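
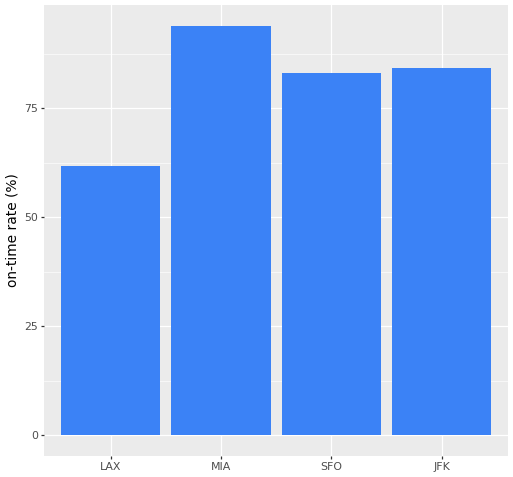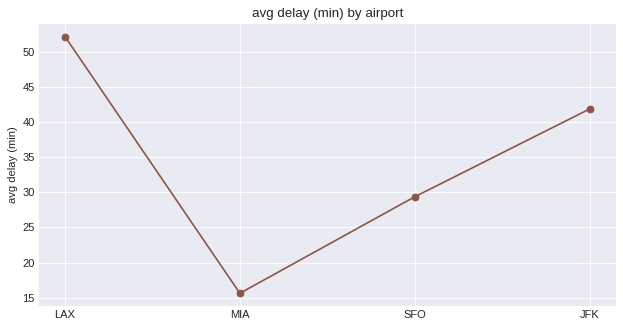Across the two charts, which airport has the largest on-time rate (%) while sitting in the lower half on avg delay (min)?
Chart 2 median avg delay (min) ≈ 35; below-median airports: MIA, SFO. Among those, MIA has the highest on-time rate (%) (≈ 90).

MIA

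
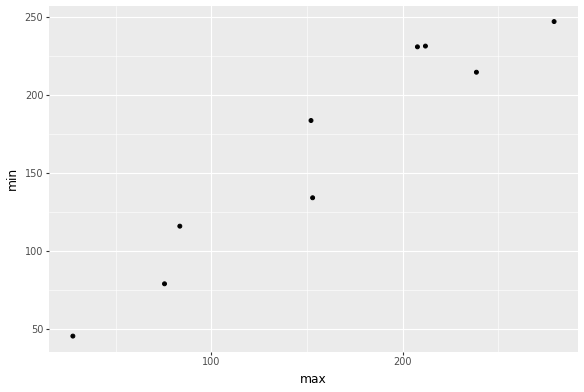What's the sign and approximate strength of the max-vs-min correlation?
Points are positively correlated; strong (|r| ≈ 1.0).

positive, strong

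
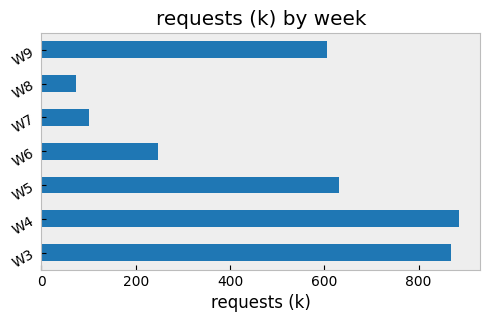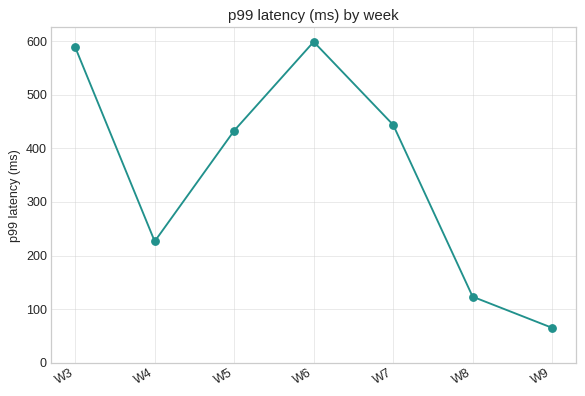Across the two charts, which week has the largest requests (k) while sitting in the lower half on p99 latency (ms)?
Chart 2 median p99 latency (ms) ≈ 400; below-median weeks: W4, W8, W9. Among those, W4 has the highest requests (k) (≈ 900).

W4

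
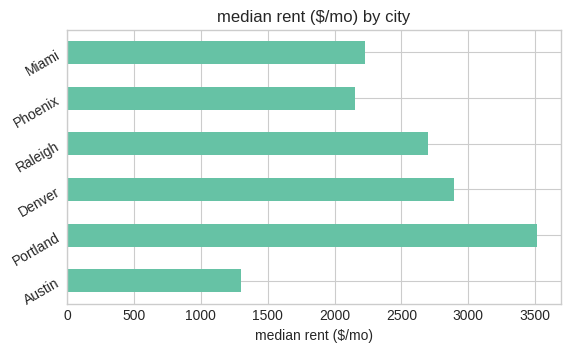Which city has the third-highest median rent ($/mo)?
Raleigh

Top 4: Portland ≈ 3500, Denver ≈ 3000, Raleigh ≈ 2500, Miami ≈ 2000.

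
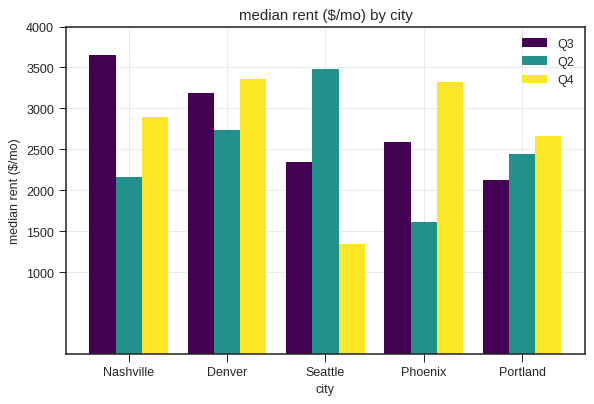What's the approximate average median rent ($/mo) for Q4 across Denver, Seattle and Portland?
≈ 2500

(3500 + 1500 + 2500) / 3 ≈ 2500.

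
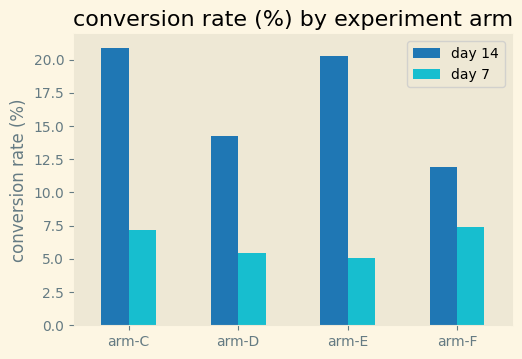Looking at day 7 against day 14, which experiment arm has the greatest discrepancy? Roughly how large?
arm-E: day 7 ≈ 6, day 14 ≈ 20 → gap ≈ 14. Next-largest (arm-C) is only ≈ 12.

arm-E, ≈ 14 %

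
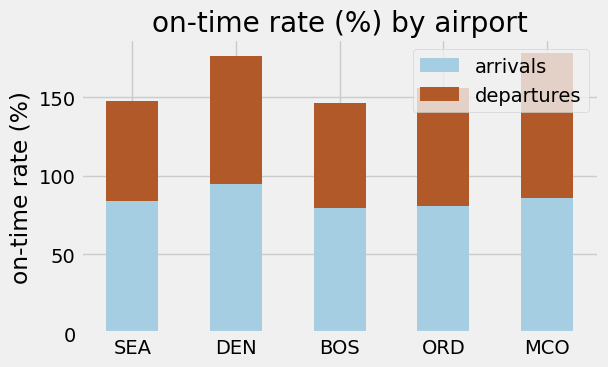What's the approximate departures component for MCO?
≈ 100

departures top ≈ 180, bottom ≈ 80; segment ≈ 100.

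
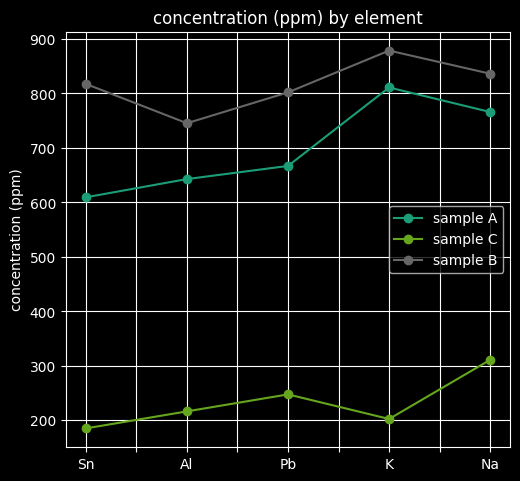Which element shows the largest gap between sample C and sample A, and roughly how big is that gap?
K, ≈ 600 ppm

K: sample C ≈ 200, sample A ≈ 800 → gap ≈ 600. Next-largest (Na) is only ≈ 500.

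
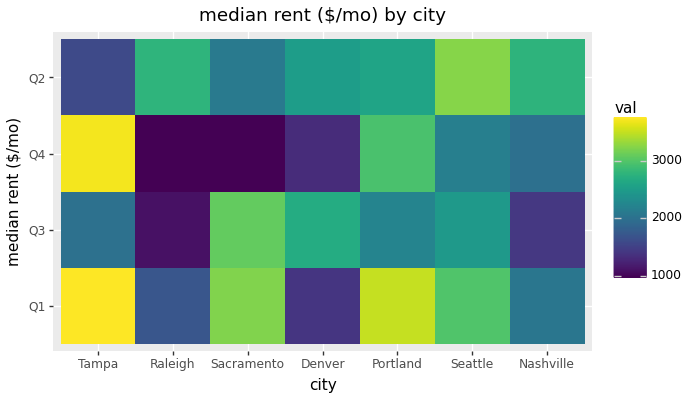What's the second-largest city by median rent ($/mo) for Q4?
Portland

Top 3 for Q4: Tampa ≈ 3500, Portland ≈ 3000, Seattle ≈ 2000.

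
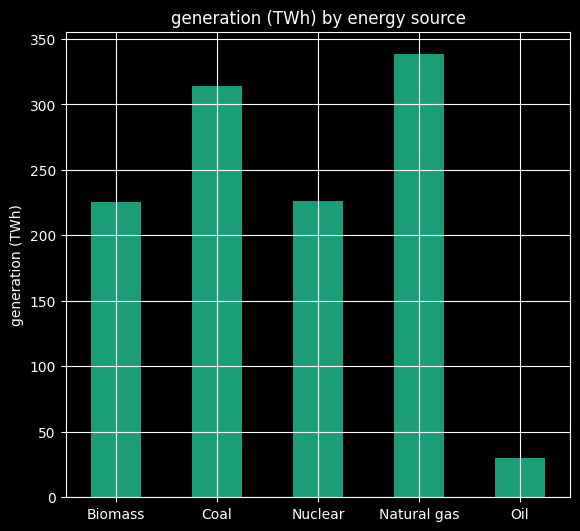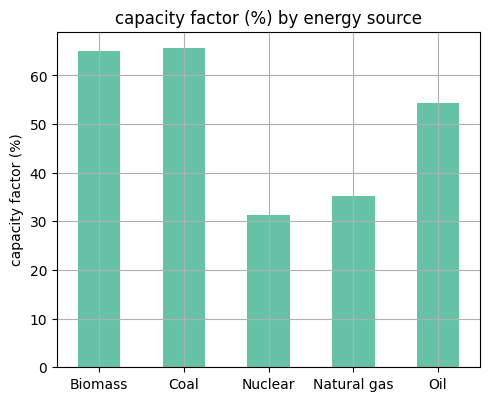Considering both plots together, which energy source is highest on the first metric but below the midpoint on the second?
Chart 2 median capacity factor (%) ≈ 50; below-median energy sources: Nuclear, Natural gas. Among those, Natural gas has the highest generation (TWh) (≈ 350).

Natural gas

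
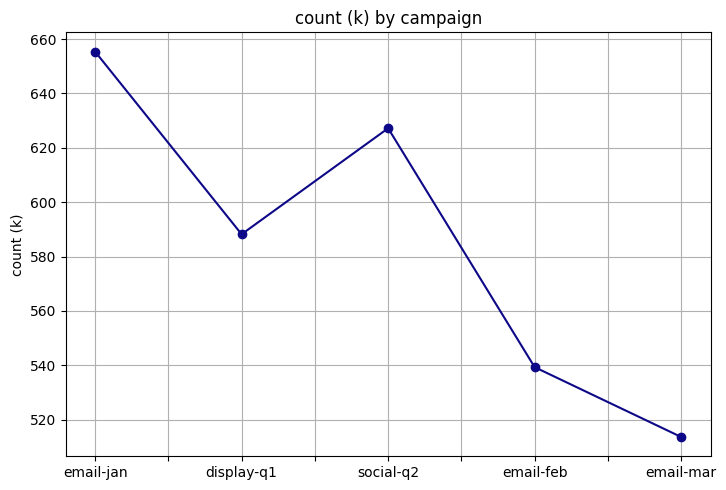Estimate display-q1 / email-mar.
≈ 1.12×

display-q1 ≈ 580, email-mar ≈ 520; 580/520 ≈ 1.12.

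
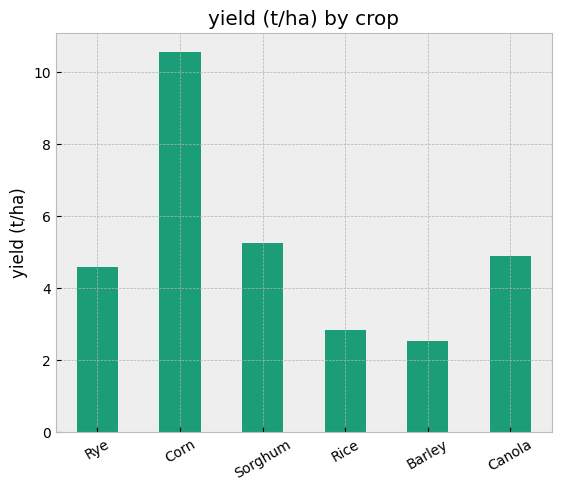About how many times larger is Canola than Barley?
Canola ≈ 5, Barley ≈ 3; 5/3 ≈ 1.67.

≈ 1.67×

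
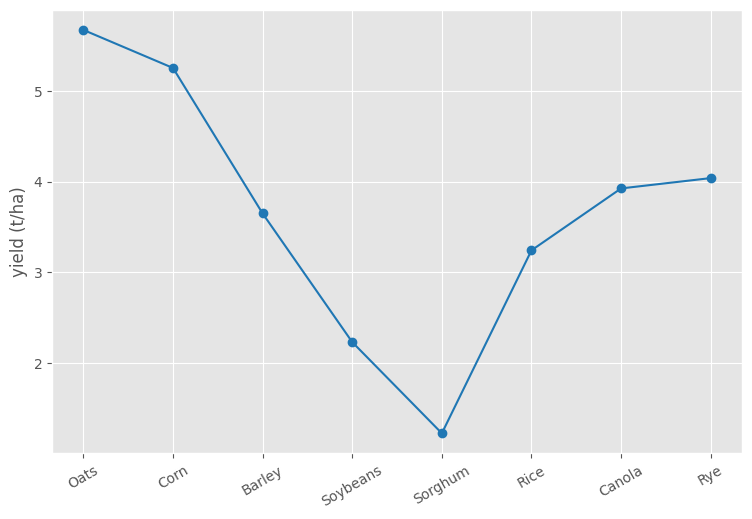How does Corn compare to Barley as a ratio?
Corn ≈ 5.5, Barley ≈ 3.5; 5.5/3.5 ≈ 1.57.

≈ 1.57×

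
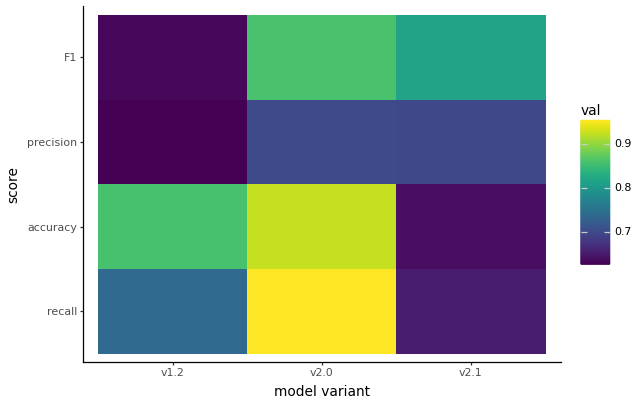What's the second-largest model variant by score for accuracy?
Top 3 for accuracy: v2.0 ≈ 0.95, v1.2 ≈ 0.85, v2.1 ≈ 0.65.

v1.2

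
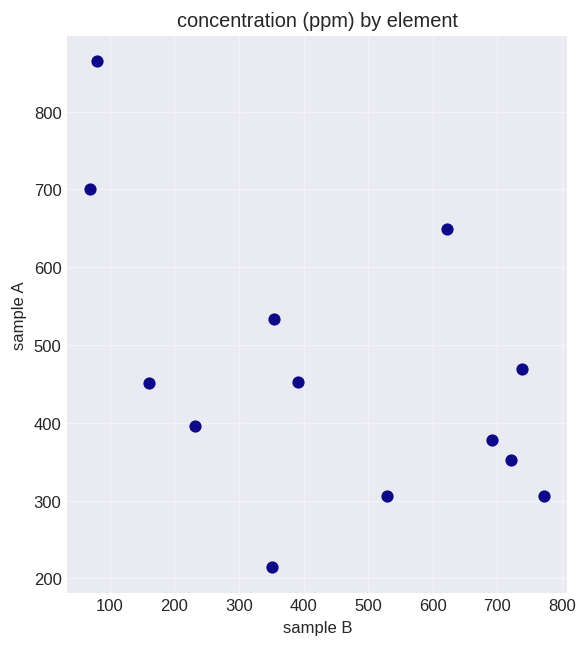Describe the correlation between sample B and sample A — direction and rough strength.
Points are negatively correlated; moderate (|r| ≈ 0.5).

negative, moderate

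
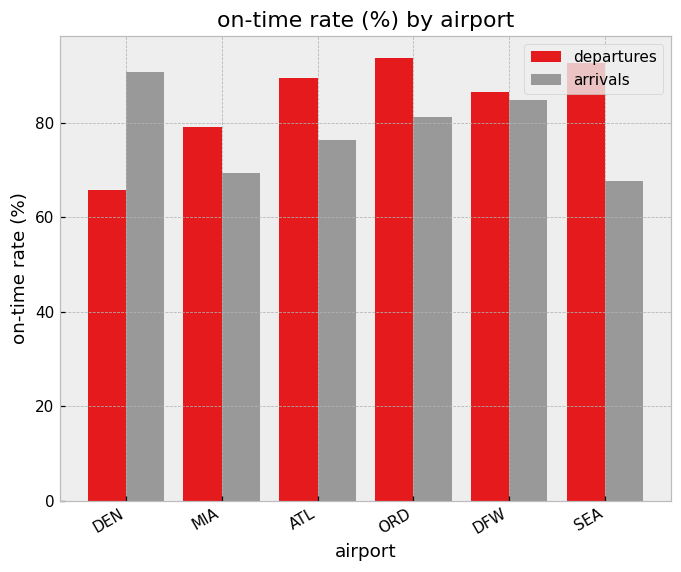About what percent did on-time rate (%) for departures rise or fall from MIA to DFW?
MIA ≈ 80, DFW ≈ 90; (90 − 80) / 80 ≈ +12.5%.

≈ +12.5%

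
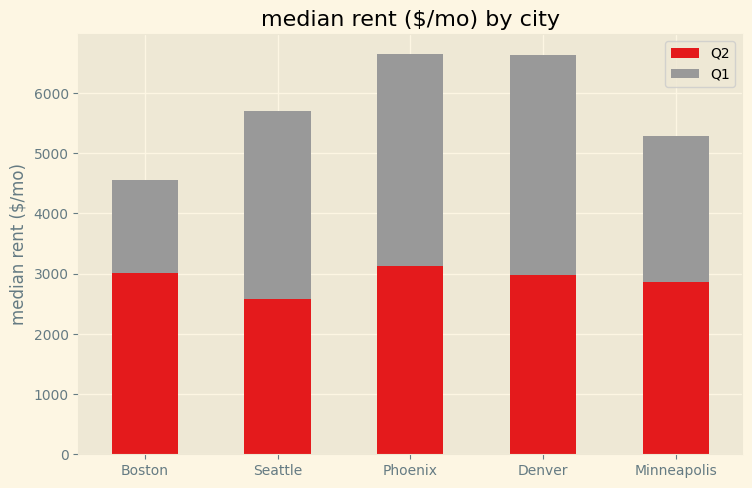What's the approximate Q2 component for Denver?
Q2 top ≈ 3000, bottom ≈ 0; segment ≈ 3000.

≈ 3000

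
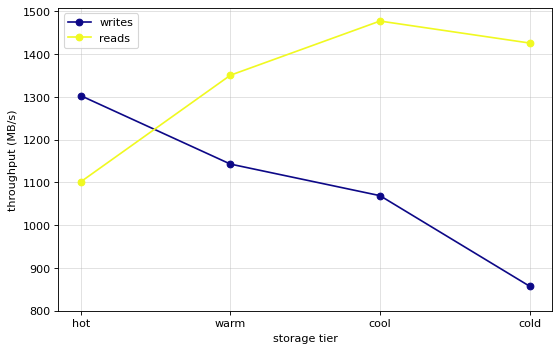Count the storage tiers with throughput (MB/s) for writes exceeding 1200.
1

Above 1200: hot.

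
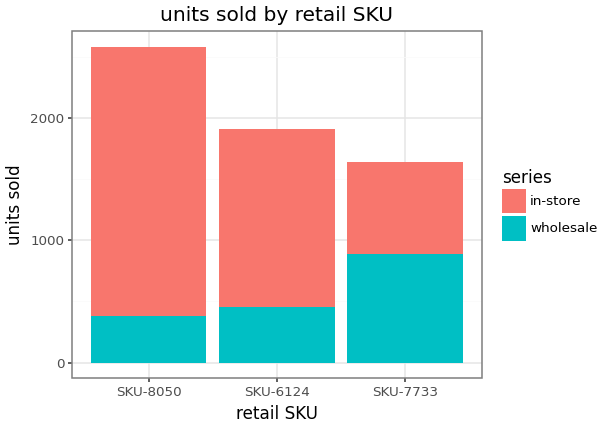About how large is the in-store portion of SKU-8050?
in-store top ≈ 2500, bottom ≈ 500; segment ≈ 2000.

≈ 2000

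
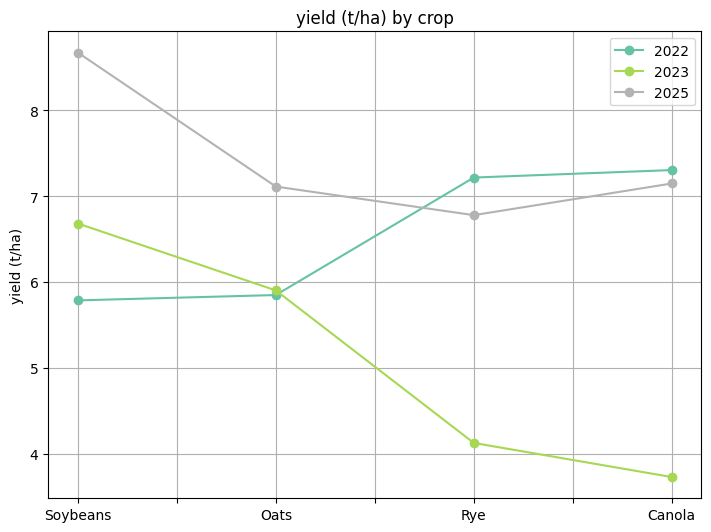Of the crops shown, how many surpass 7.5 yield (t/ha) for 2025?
1

Above 7.5: Soybeans.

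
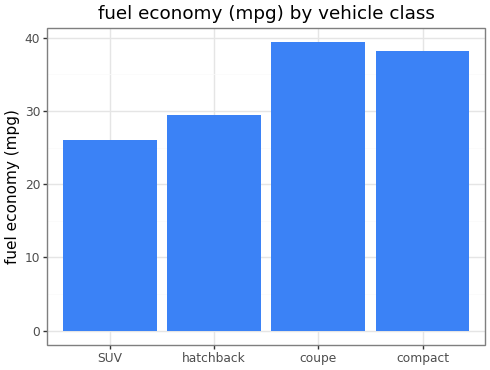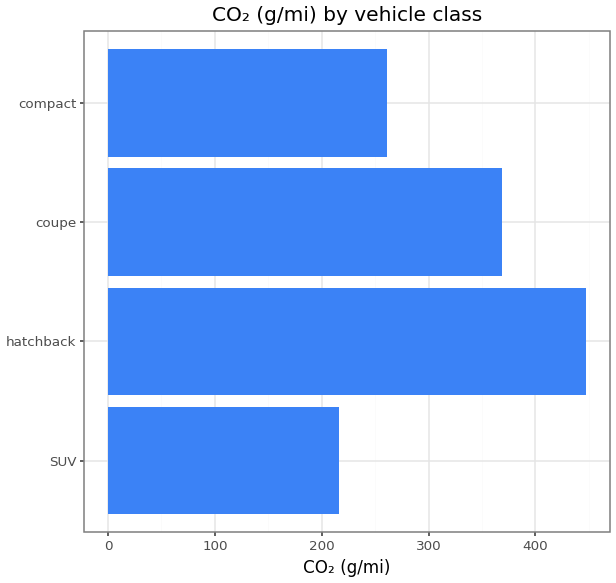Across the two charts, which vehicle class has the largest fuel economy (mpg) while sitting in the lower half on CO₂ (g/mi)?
compact

Chart 2 median CO₂ (g/mi) ≈ 300; below-median vehicle classes: SUV, compact. Among those, compact has the highest fuel economy (mpg) (≈ 40).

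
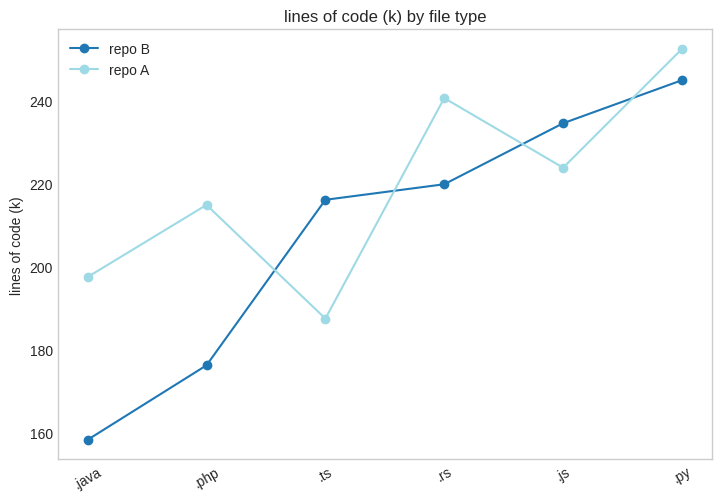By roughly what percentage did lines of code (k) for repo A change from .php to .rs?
≈ +14.3%

.php ≈ 210, .rs ≈ 240; (240 − 210) / 210 ≈ +14.3%.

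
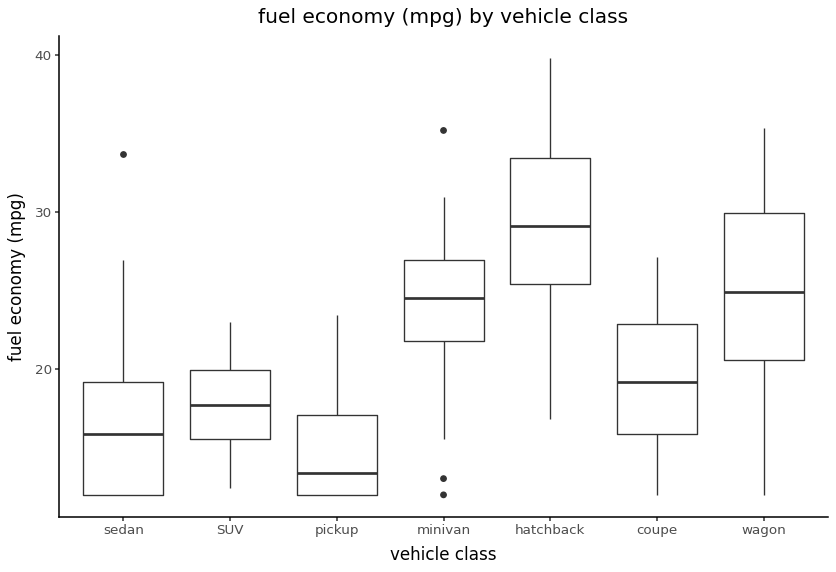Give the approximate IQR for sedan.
Q3 ≈ 20, Q1 ≈ 12; IQR ≈ 8.

≈ 8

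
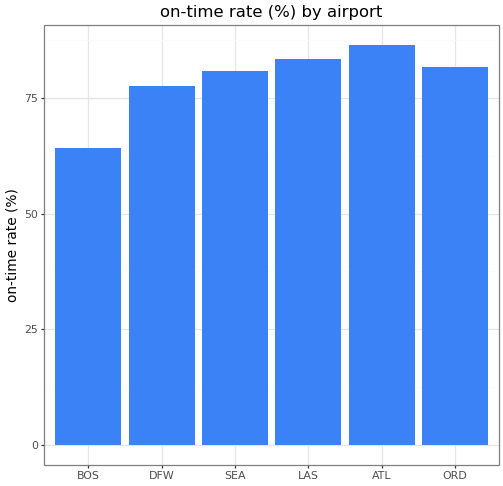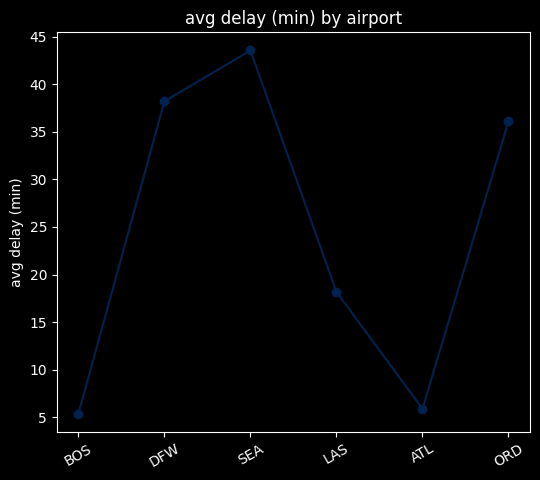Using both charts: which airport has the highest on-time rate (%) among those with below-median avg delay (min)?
ATL

Chart 2 median avg delay (min) ≈ 25; below-median airports: BOS, LAS, ATL. Among those, ATL has the highest on-time rate (%) (≈ 90).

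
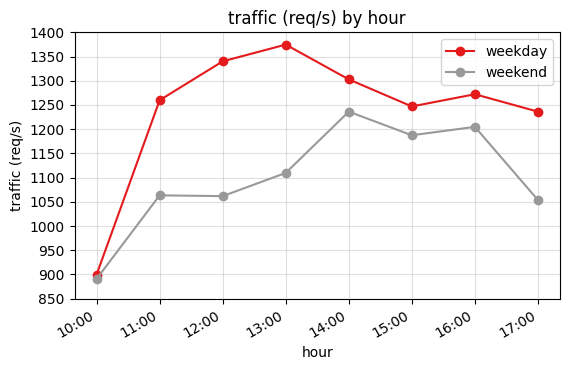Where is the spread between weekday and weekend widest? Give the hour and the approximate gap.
12:00: weekday ≈ 1350, weekend ≈ 1050 → gap ≈ 300. Next-largest (13:00) is only ≈ 250.

12:00, ≈ 300 req/s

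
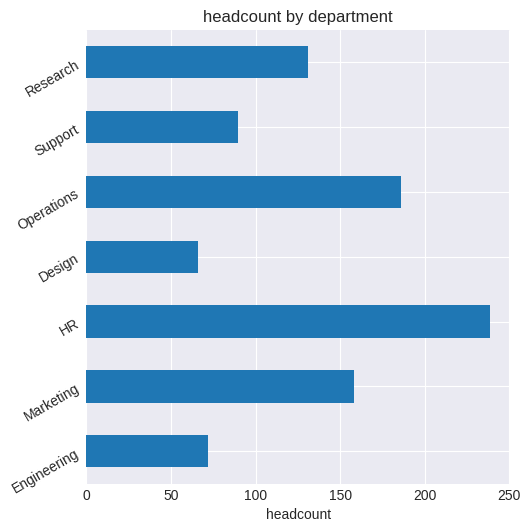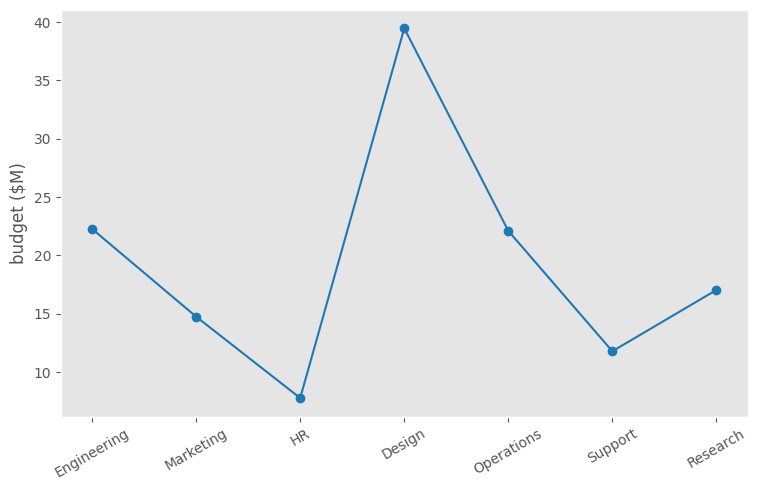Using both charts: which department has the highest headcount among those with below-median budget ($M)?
Chart 2 median budget ($M) ≈ 15; below-median departments: Marketing, HR, Support. Among those, HR has the highest headcount (≈ 250).

HR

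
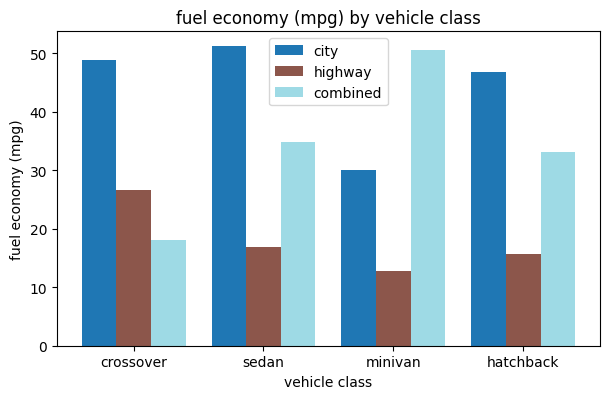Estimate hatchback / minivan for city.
hatchback ≈ 45, minivan ≈ 30; 45/30 ≈ 1.5.

≈ 1.5×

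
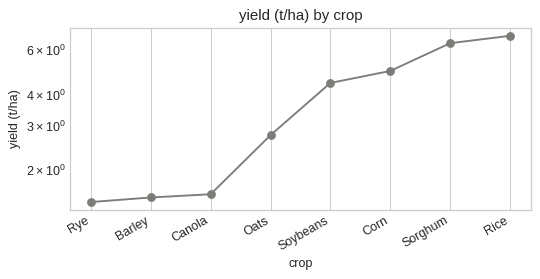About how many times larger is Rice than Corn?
Rice ≈ 7.0, Corn ≈ 5.0; 7.0/5.0 ≈ 1.4.

≈ 1.4×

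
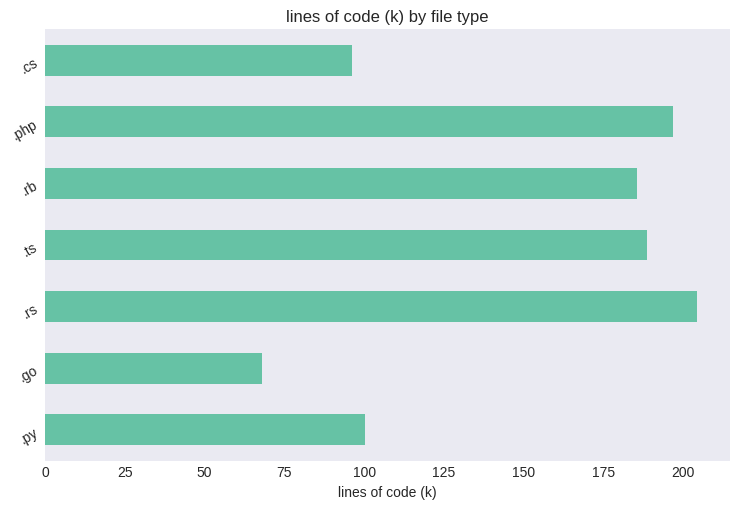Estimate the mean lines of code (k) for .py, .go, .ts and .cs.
(100 + 60 + 180 + 100) / 4 ≈ 110.

≈ 110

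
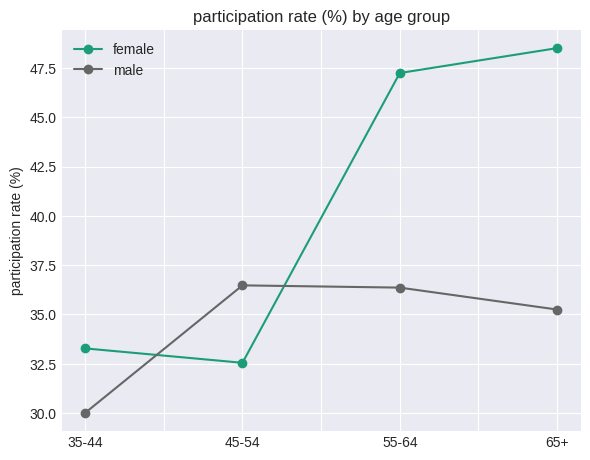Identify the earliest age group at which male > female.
35-44: male ≈ 30 vs female ≈ 34 (not yet); 45-54: male ≈ 36 vs female ≈ 32 (first crossover).

45-54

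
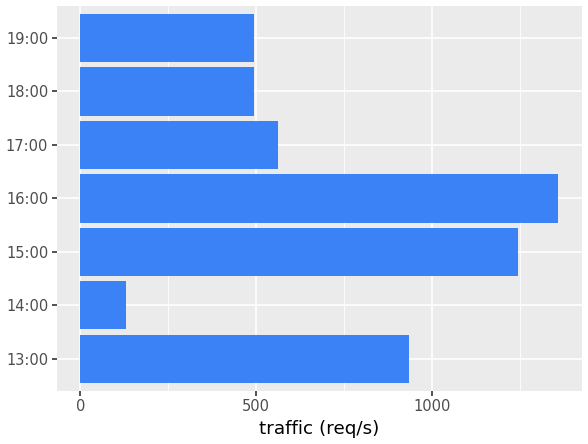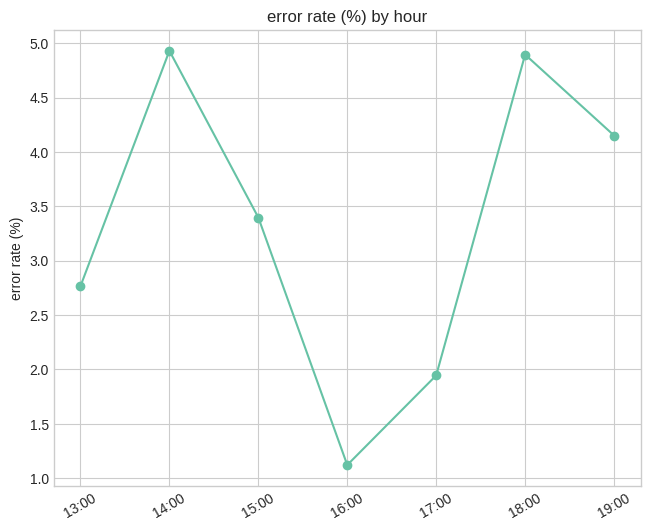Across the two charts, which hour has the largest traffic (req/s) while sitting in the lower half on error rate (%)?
Chart 2 median error rate (%) ≈ 3.5; below-median hours: 13:00, 16:00, 17:00. Among those, 16:00 has the highest traffic (req/s) (≈ 1400).

16:00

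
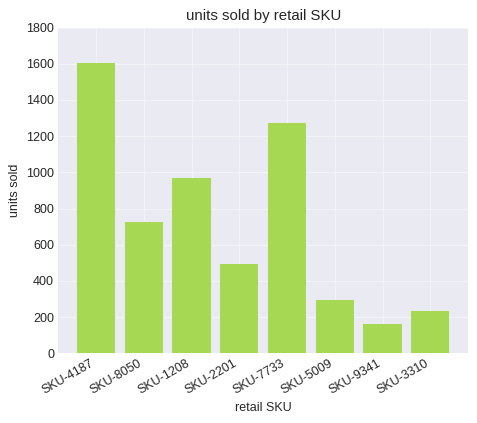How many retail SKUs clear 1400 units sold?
Above 1400: SKU-4187.

1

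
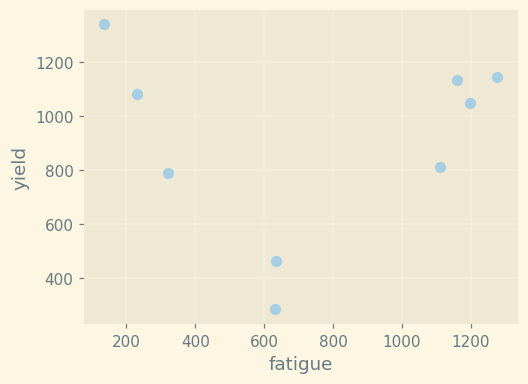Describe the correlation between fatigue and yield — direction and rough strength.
Points are roughly uncorrelated; weak (|r| ≈ 0.1).

no clear correlation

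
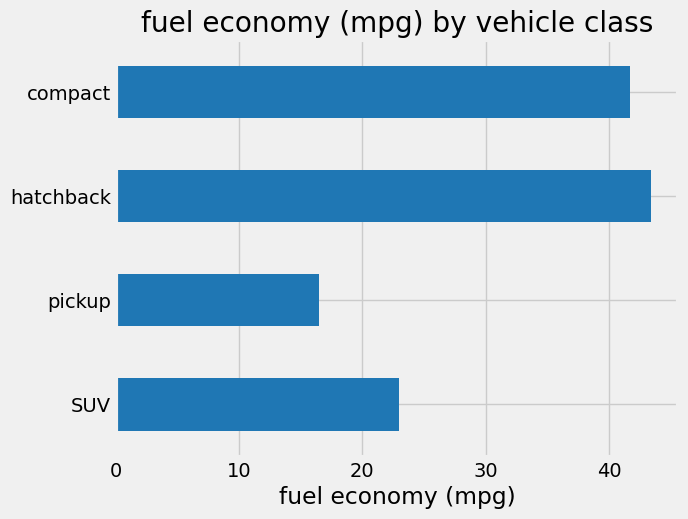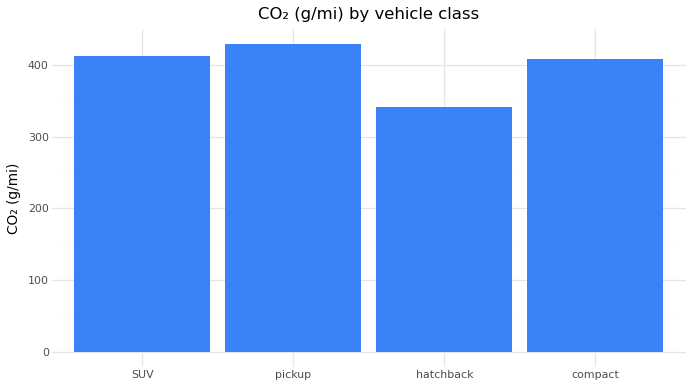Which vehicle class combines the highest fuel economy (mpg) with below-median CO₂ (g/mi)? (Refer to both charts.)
hatchback

Chart 2 median CO₂ (g/mi) ≈ 400; below-median vehicle classes: hatchback, compact. Among those, hatchback has the highest fuel economy (mpg) (≈ 45).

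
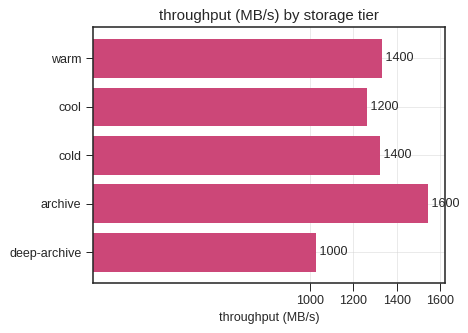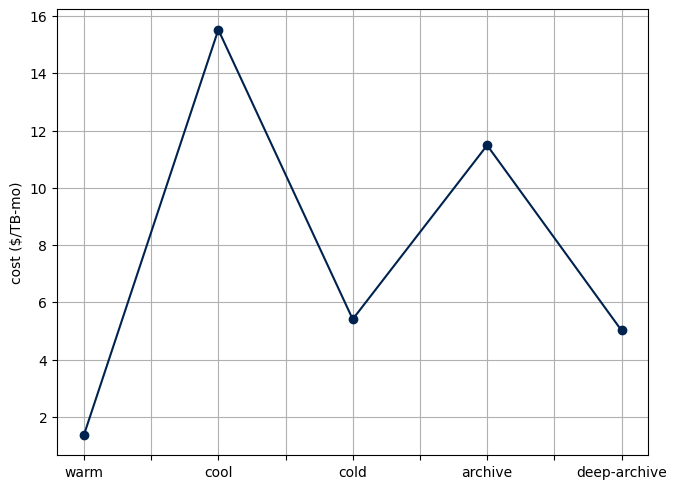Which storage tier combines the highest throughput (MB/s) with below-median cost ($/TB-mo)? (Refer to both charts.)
Chart 2 median cost ($/TB-mo) ≈ 6; below-median storage tiers: warm, deep-archive. Among those, warm has the highest throughput (MB/s) (≈ 1400).

warm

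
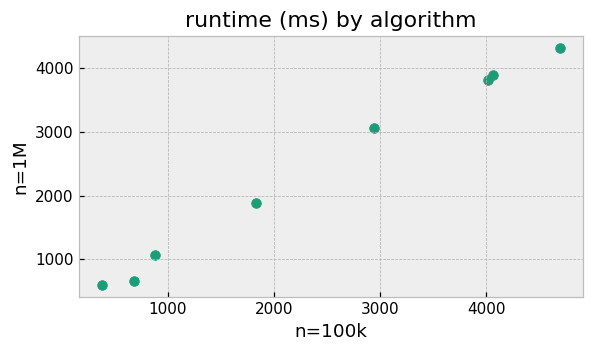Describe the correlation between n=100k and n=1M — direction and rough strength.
Points are positively correlated; strong (|r| ≈ 1.0).

positive, strong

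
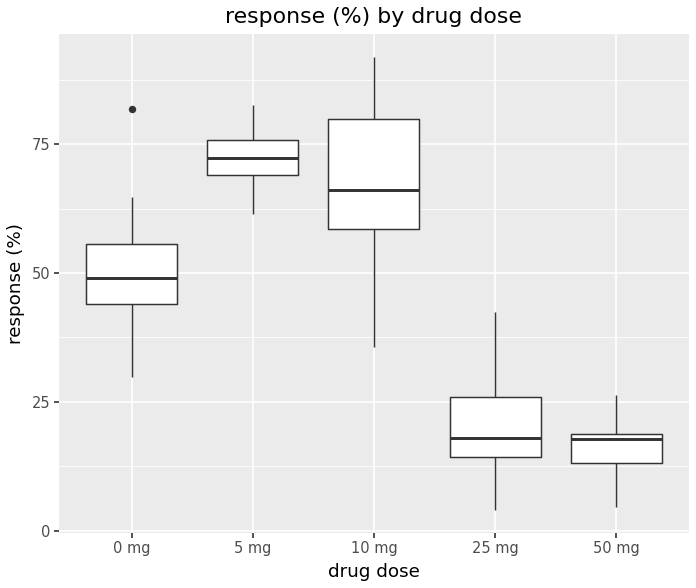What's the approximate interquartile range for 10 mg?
≈ 20

Q3 ≈ 80, Q1 ≈ 60; IQR ≈ 20.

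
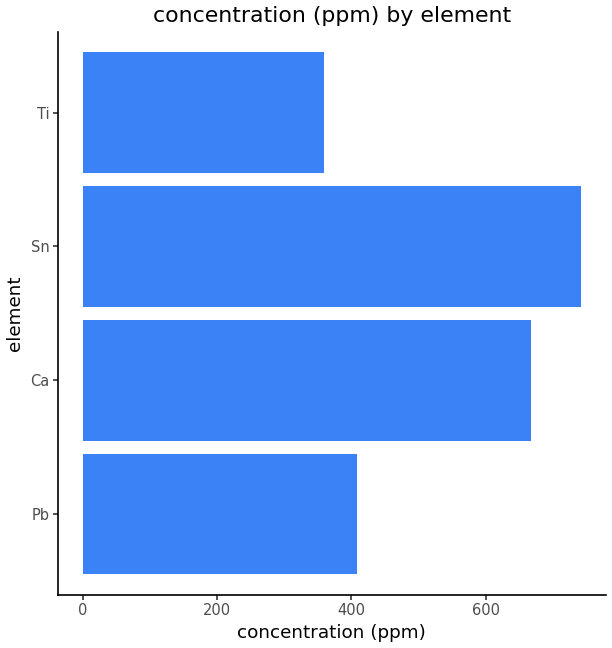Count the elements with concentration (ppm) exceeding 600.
Above 600: Ca, Sn.

2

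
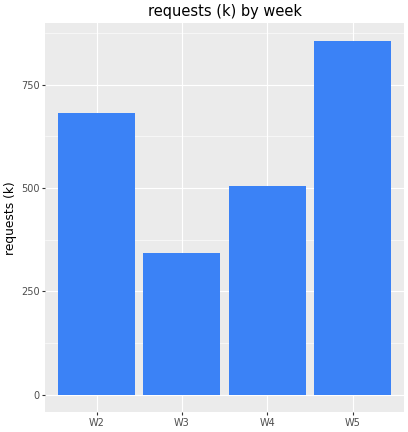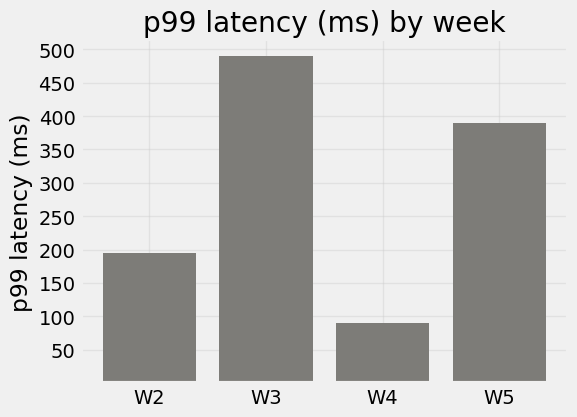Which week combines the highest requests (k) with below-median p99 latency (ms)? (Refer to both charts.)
Chart 2 median p99 latency (ms) ≈ 300; below-median weeks: W2, W4. Among those, W2 has the highest requests (k) (≈ 700).

W2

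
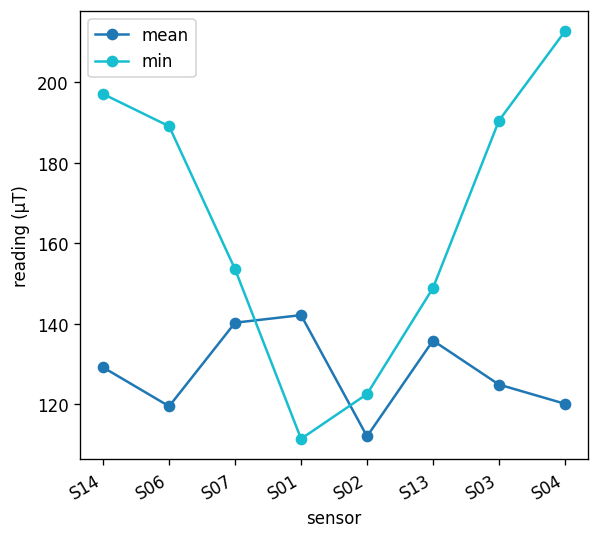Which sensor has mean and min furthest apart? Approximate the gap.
S04: mean ≈ 120, min ≈ 210 → gap ≈ 90. Next-largest (S06) is only ≈ 70.

S04, ≈ 90 µT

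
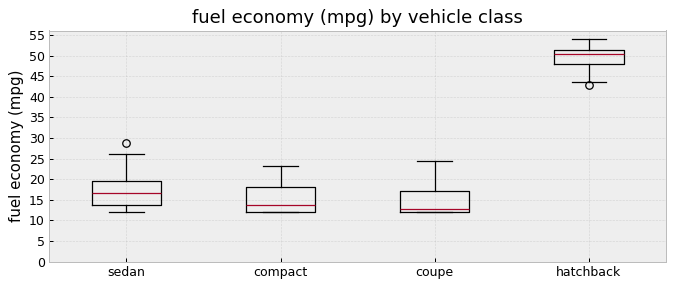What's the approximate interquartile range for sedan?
Q3 ≈ 20, Q1 ≈ 15; IQR ≈ 5.

≈ 5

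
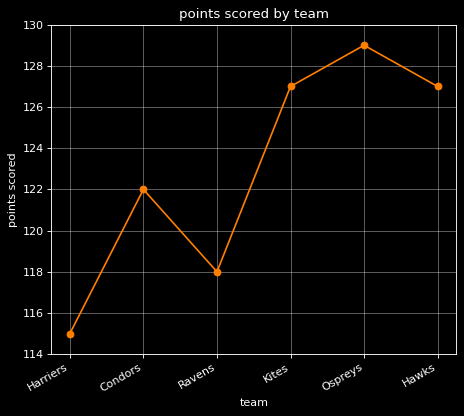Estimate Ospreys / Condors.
≈ 1.05×

Ospreys ≈ 128, Condors ≈ 122; 128/122 ≈ 1.05.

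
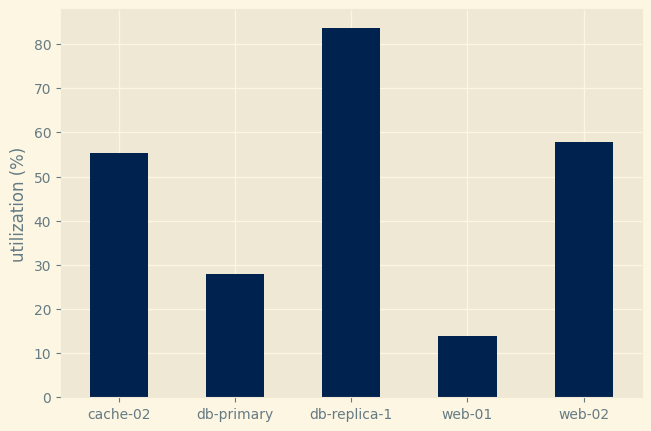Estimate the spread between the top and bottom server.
≈ 70

Max db-replica-1 ≈ 80, min web-01 ≈ 10; range ≈ 70.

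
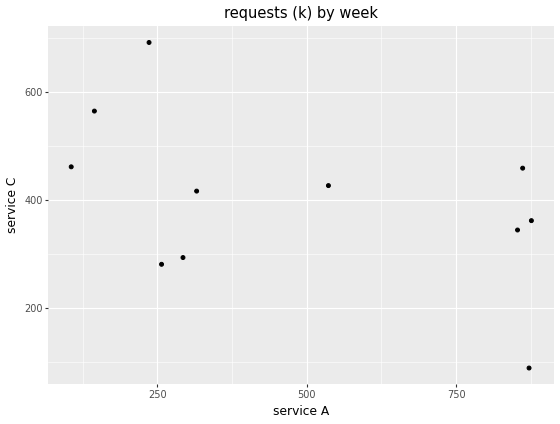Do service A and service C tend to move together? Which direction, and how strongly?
negative, moderate

Points are negatively correlated; moderate (|r| ≈ 0.5).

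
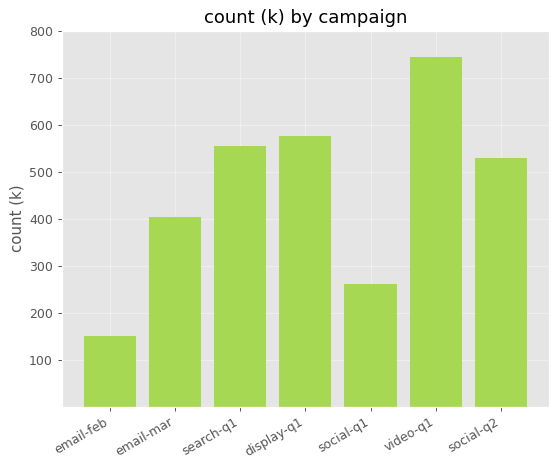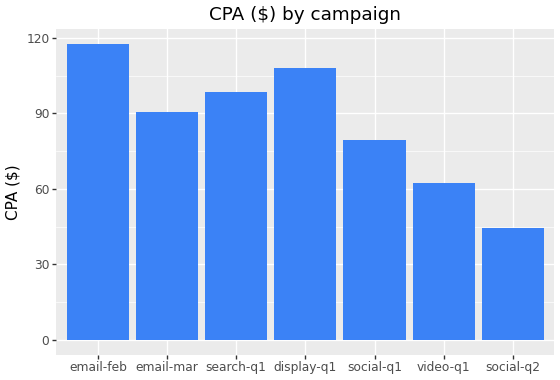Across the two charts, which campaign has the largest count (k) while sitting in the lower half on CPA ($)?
Chart 2 median CPA ($) ≈ 100; below-median campaigns: social-q1, video-q1, social-q2. Among those, video-q1 has the highest count (k) (≈ 700).

video-q1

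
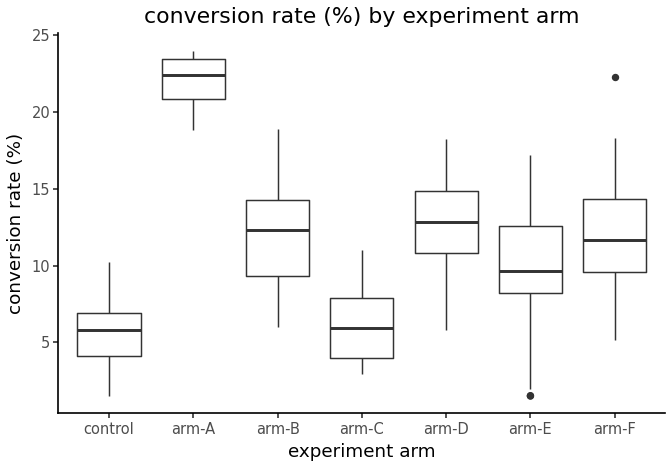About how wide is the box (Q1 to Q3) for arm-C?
Q3 ≈ 8, Q1 ≈ 4; IQR ≈ 4.

≈ 4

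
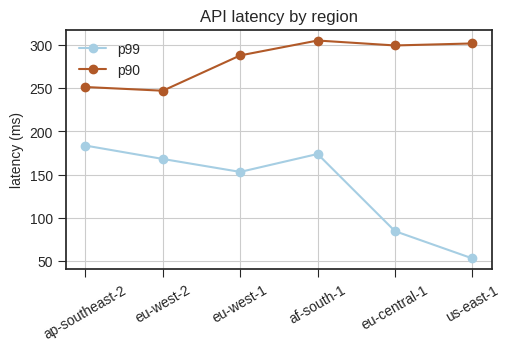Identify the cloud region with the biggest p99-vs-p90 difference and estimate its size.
us-east-1, ≈ 250 ms

us-east-1: p99 ≈ 50, p90 ≈ 300 → gap ≈ 250. Next-largest (eu-central-1) is only ≈ 225.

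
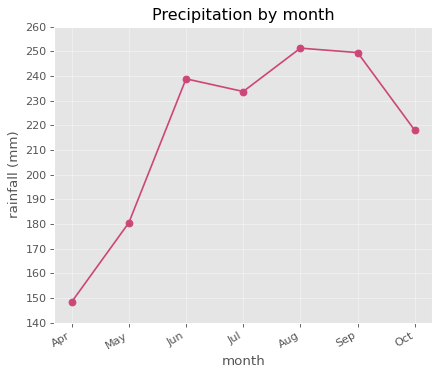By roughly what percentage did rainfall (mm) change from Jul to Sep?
≈ +8.7%

Jul ≈ 230, Sep ≈ 250; (250 − 230) / 230 ≈ +8.7%.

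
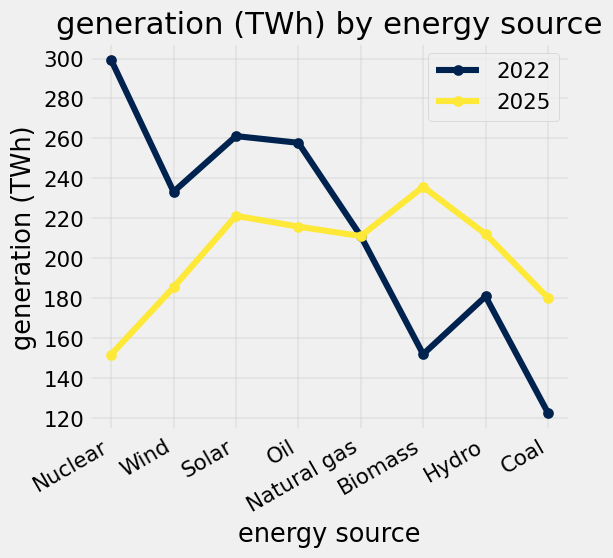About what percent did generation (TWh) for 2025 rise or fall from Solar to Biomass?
≈ +9.1%

Solar ≈ 220, Biomass ≈ 240; (240 − 220) / 220 ≈ +9.1%.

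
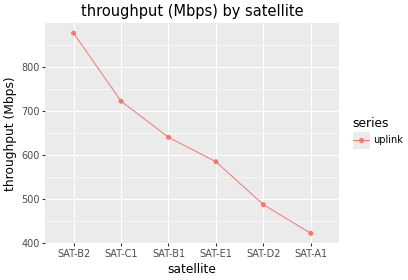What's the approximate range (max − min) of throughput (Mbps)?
Max SAT-B2 ≈ 900, min SAT-A1 ≈ 400; range ≈ 500.

≈ 500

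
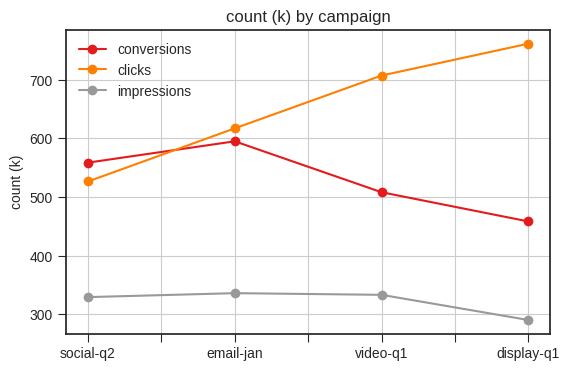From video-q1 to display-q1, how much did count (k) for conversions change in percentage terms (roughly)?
≈ -10%

video-q1 ≈ 500, display-q1 ≈ 450; (450 − 500) / 500 ≈ -10%.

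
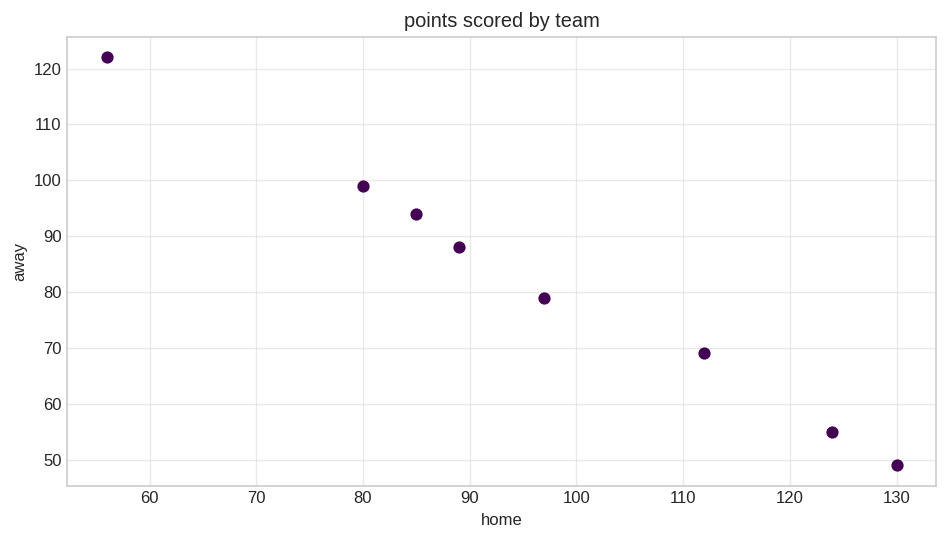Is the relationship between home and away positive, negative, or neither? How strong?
Points are negatively correlated; strong (|r| ≈ 1.0).

negative, strong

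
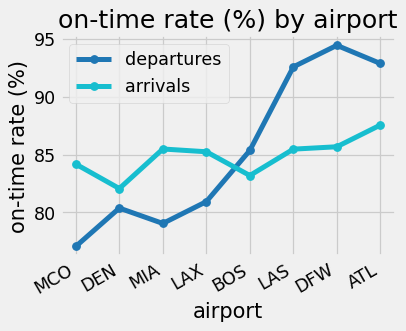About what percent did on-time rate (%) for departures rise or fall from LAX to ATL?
LAX ≈ 80, ATL ≈ 92; (92 − 80) / 80 ≈ +15%.

≈ +15%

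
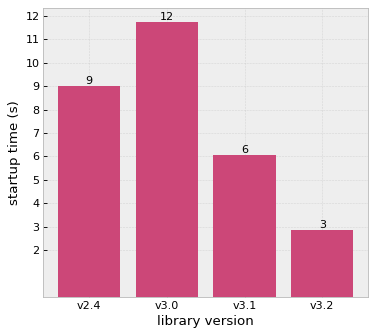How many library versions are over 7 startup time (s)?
2

Above 7: v2.4, v3.0.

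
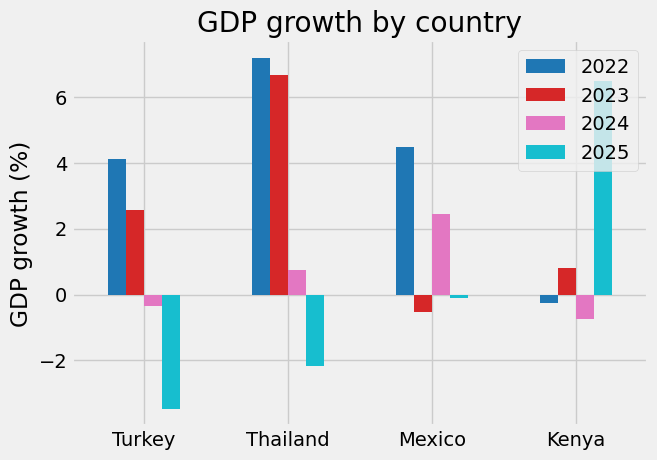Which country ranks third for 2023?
Top 4 for 2023: Thailand ≈ 7, Turkey ≈ 3, Kenya ≈ 1, Mexico ≈ -1.

Kenya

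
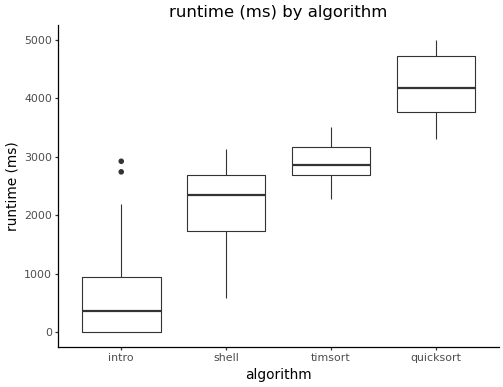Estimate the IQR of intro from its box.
≈ 1000

Q3 ≈ 1000, Q1 ≈ 0; IQR ≈ 1000.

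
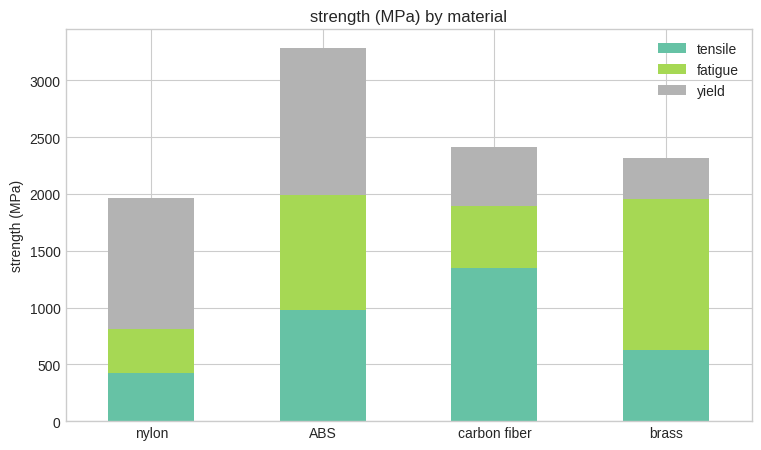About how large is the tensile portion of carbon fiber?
tensile top ≈ 1500, bottom ≈ 0; segment ≈ 1500.

≈ 1500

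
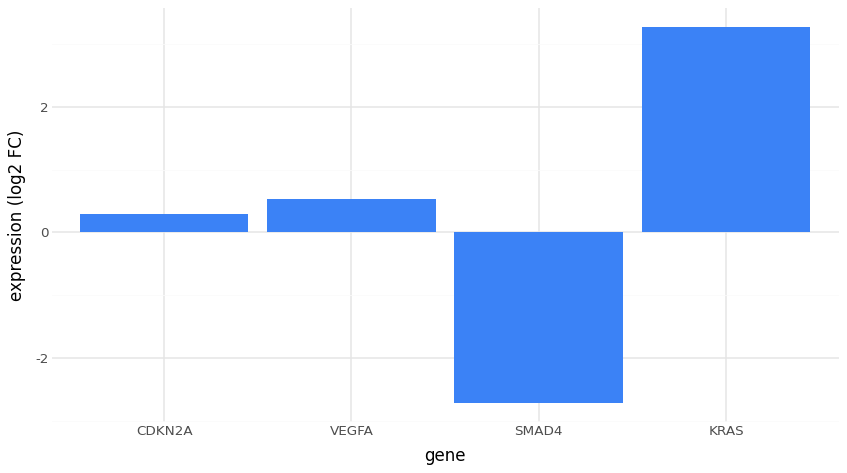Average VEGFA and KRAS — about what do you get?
≈ 2

(0.5 + 3.5) / 2 ≈ 2.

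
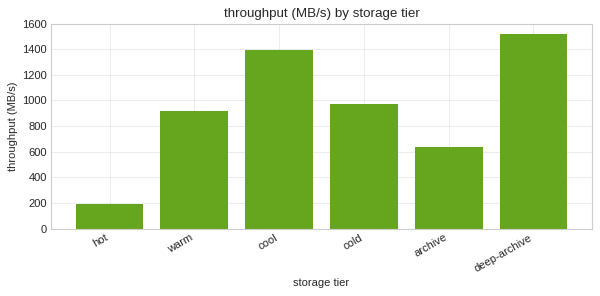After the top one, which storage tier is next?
cool

Top 3: deep-archive ≈ 1600, cool ≈ 1400, cold ≈ 1000.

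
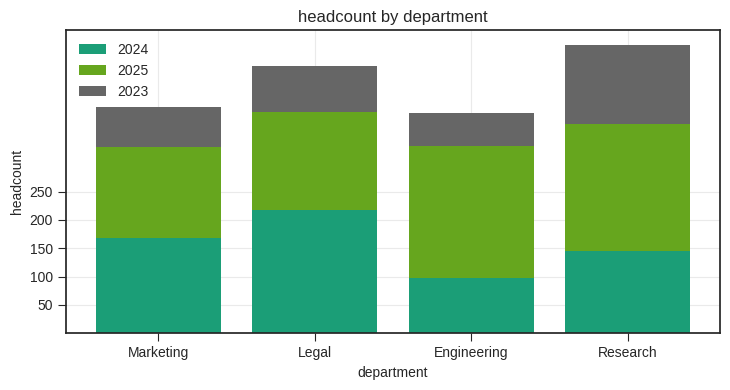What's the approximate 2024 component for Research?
≈ 150

2024 top ≈ 150, bottom ≈ 0; segment ≈ 150.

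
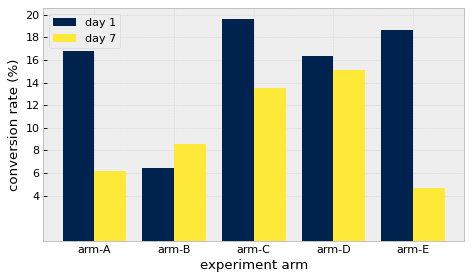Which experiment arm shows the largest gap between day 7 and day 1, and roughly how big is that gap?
arm-E, ≈ 14 %

arm-E: day 7 ≈ 4, day 1 ≈ 18 → gap ≈ 14. Next-largest (arm-A) is only ≈ 10.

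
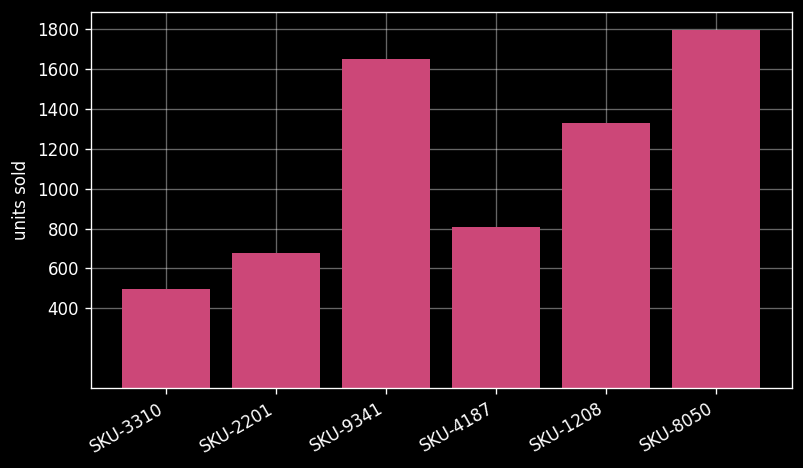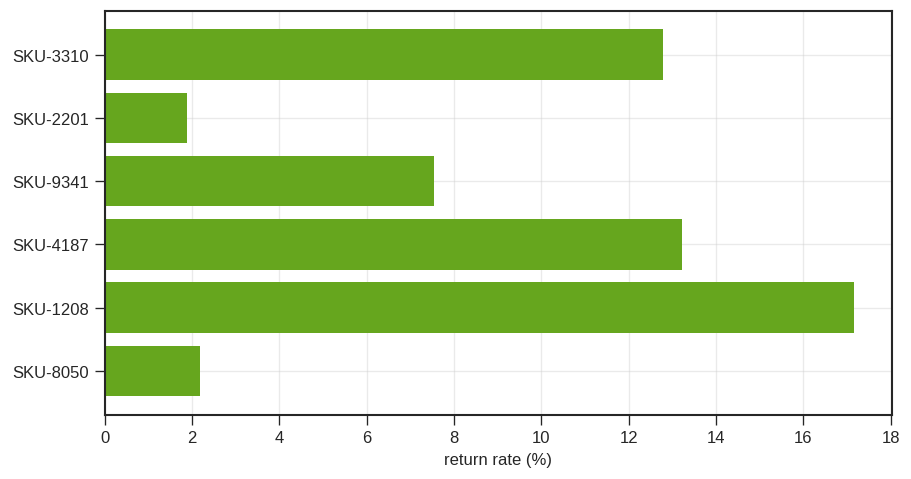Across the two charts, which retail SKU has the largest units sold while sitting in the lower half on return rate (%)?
SKU-8050

Chart 2 median return rate (%) ≈ 10; below-median retail SKUs: SKU-2201, SKU-9341, SKU-8050. Among those, SKU-8050 has the highest units sold (≈ 1800).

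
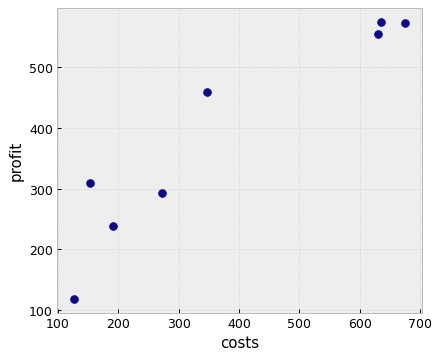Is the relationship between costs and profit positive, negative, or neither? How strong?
Points are positively correlated; strong (|r| ≈ 0.9).

positive, strong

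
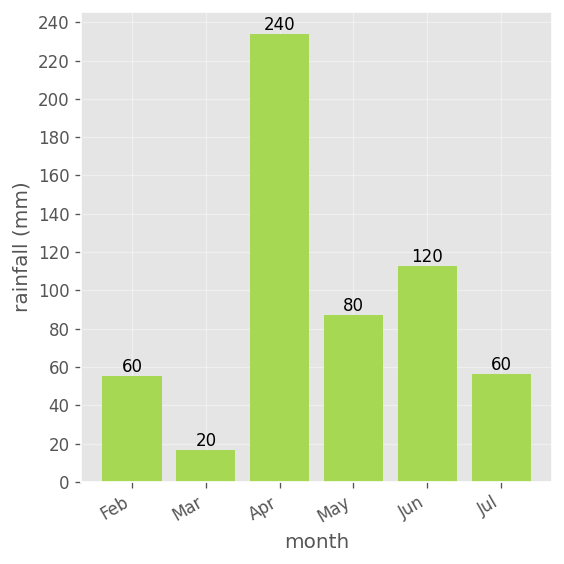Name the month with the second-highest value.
Top 3: Apr ≈ 240, Jun ≈ 120, May ≈ 80.

Jun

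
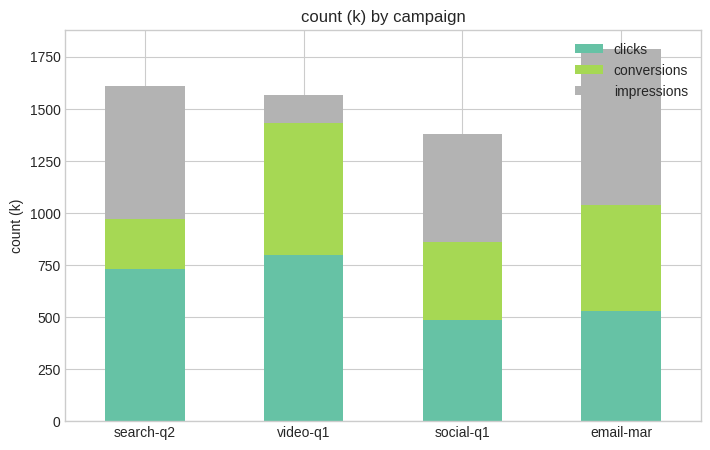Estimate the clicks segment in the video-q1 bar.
clicks top ≈ 800, bottom ≈ 0; segment ≈ 800.

≈ 800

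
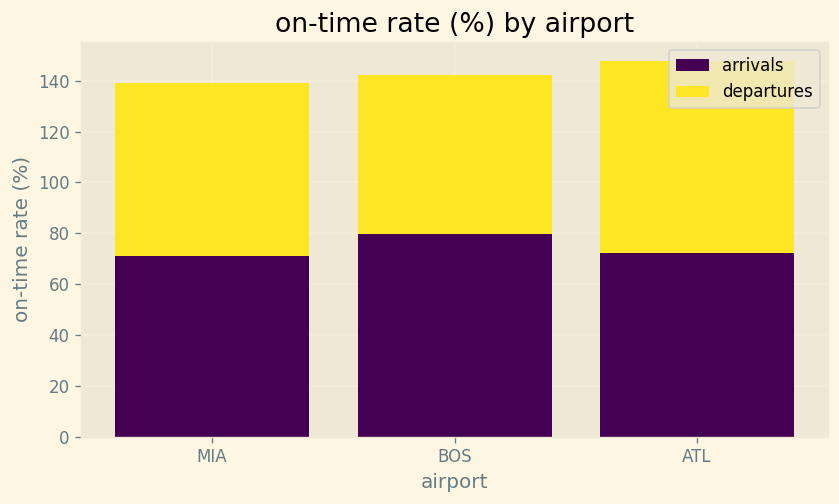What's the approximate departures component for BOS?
departures top ≈ 140, bottom ≈ 80; segment ≈ 60.

≈ 60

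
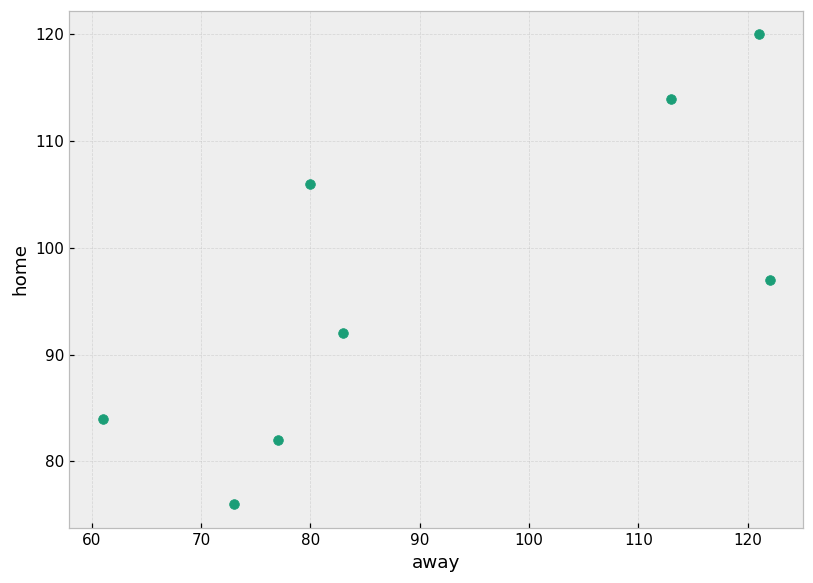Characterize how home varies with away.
Points are positively correlated; strong (|r| ≈ 0.8).

positive, strong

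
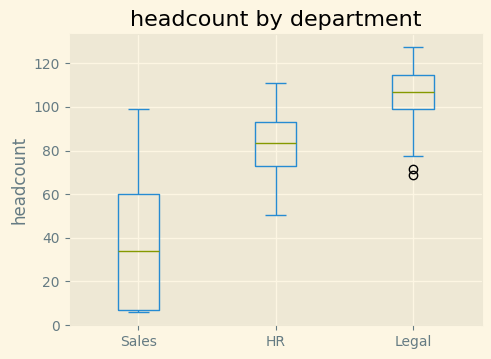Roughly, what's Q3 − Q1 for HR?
≈ 20

Q3 ≈ 90, Q1 ≈ 70; IQR ≈ 20.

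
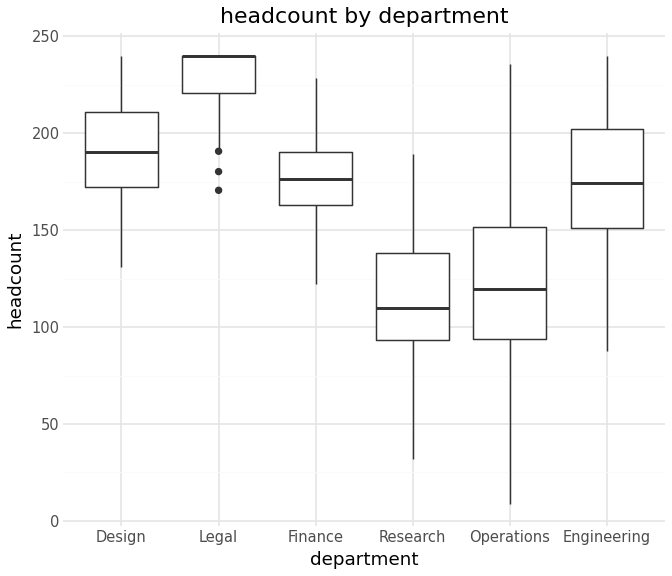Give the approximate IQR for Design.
Q3 ≈ 220, Q1 ≈ 180; IQR ≈ 40.

≈ 40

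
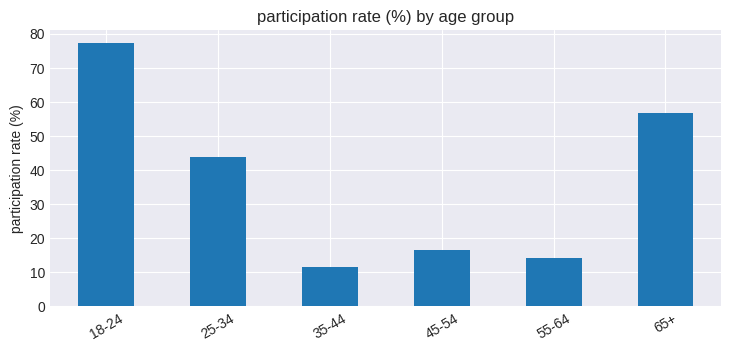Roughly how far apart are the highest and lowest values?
≈ 70

Max 18-24 ≈ 80, min 35-44 ≈ 10; range ≈ 70.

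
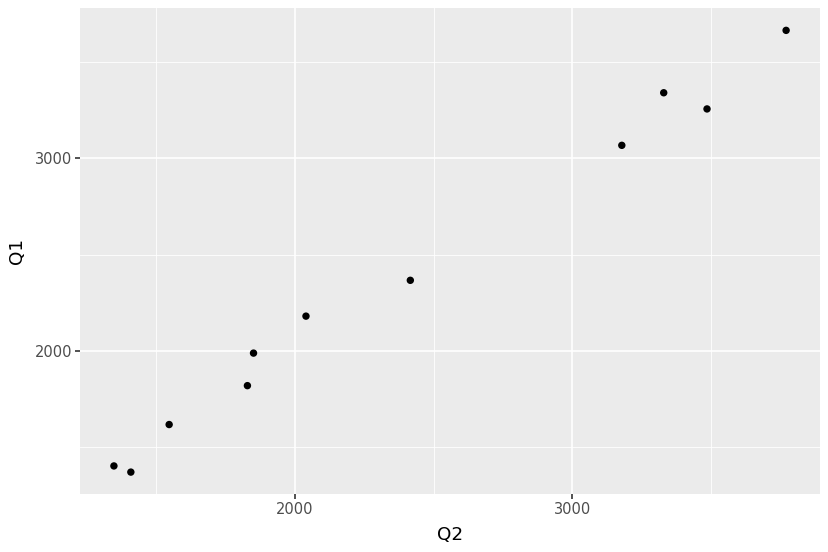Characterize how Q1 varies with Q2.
positive, strong

Points are positively correlated; strong (|r| ≈ 1.0).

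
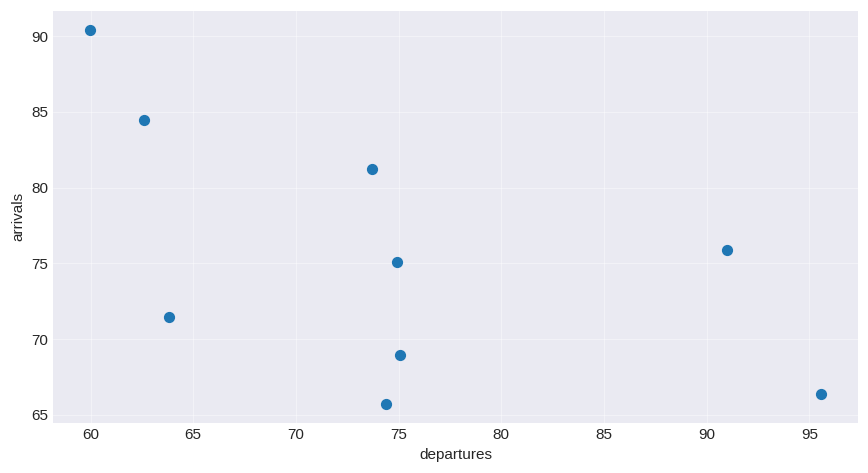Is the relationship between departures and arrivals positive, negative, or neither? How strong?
Points are negatively correlated; moderate (|r| ≈ 0.6).

negative, moderate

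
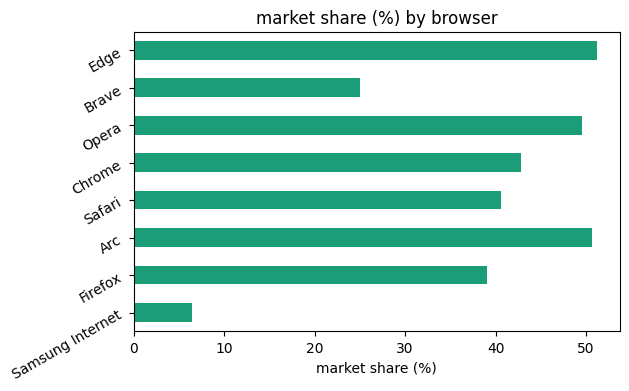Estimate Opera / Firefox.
Opera ≈ 50, Firefox ≈ 40; 50/40 ≈ 1.25.

≈ 1.25×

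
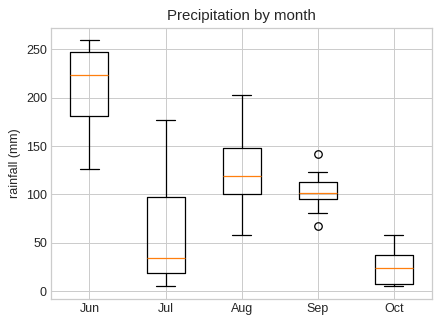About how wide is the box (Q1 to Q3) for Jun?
≈ 60

Q3 ≈ 240, Q1 ≈ 180; IQR ≈ 60.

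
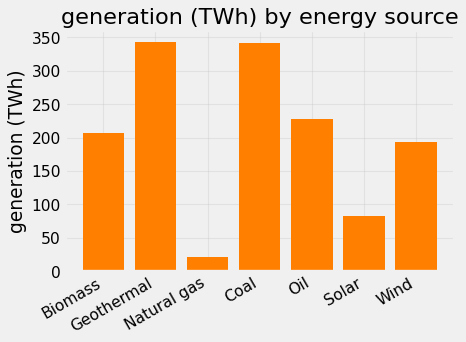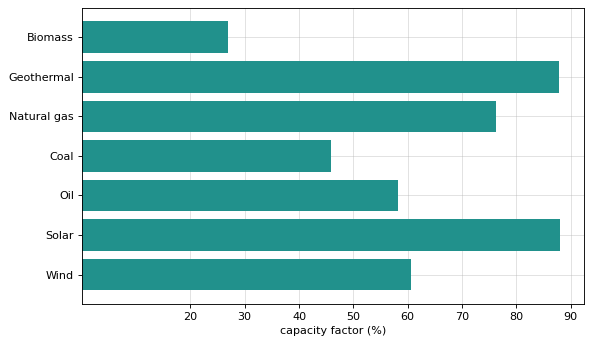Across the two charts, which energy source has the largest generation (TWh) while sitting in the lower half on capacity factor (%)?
Coal

Chart 2 median capacity factor (%) ≈ 60; below-median energy sources: Biomass, Coal, Oil. Among those, Coal has the highest generation (TWh) (≈ 350).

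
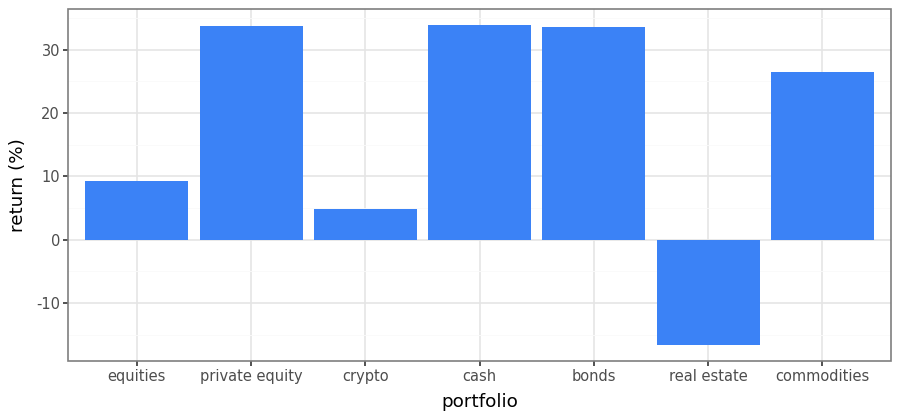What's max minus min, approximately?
Max cash ≈ 35, min real estate ≈ -15; range ≈ 50.

≈ 50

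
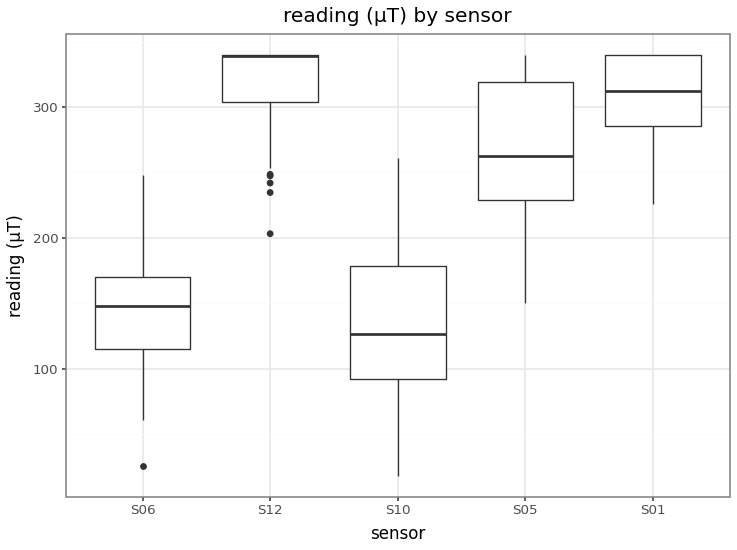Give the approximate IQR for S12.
≈ 40

Q3 ≈ 340, Q1 ≈ 300; IQR ≈ 40.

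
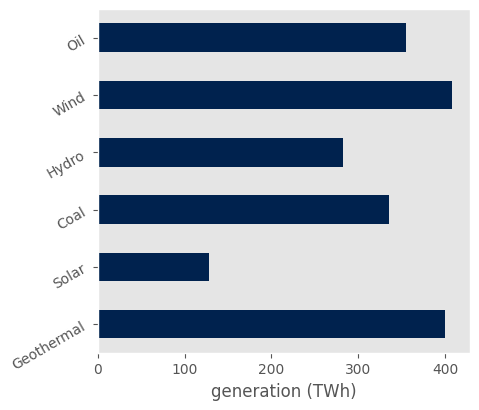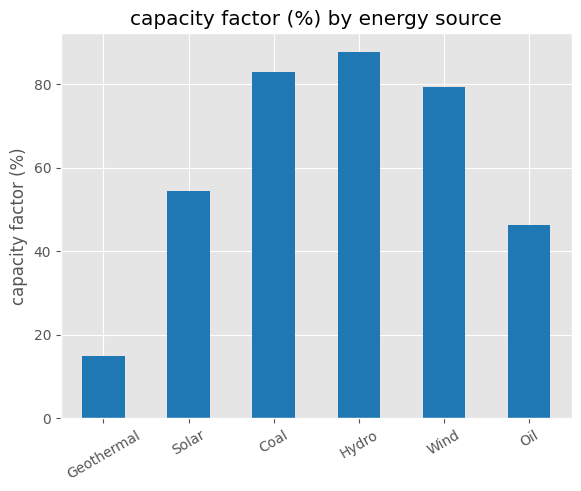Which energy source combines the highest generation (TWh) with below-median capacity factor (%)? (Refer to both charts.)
Geothermal

Chart 2 median capacity factor (%) ≈ 70; below-median energy sources: Geothermal, Solar, Oil. Among those, Geothermal has the highest generation (TWh) (≈ 400).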